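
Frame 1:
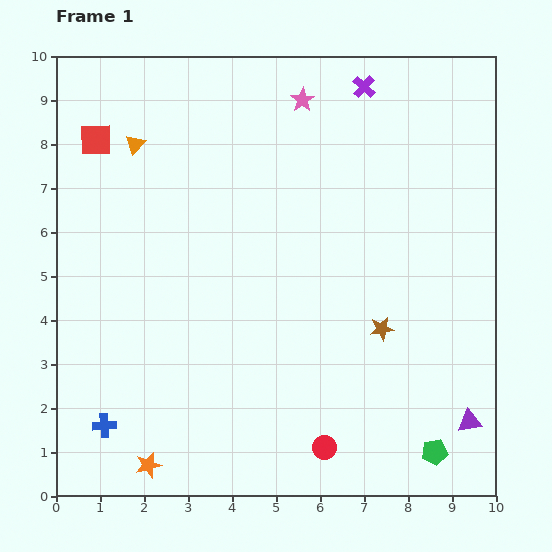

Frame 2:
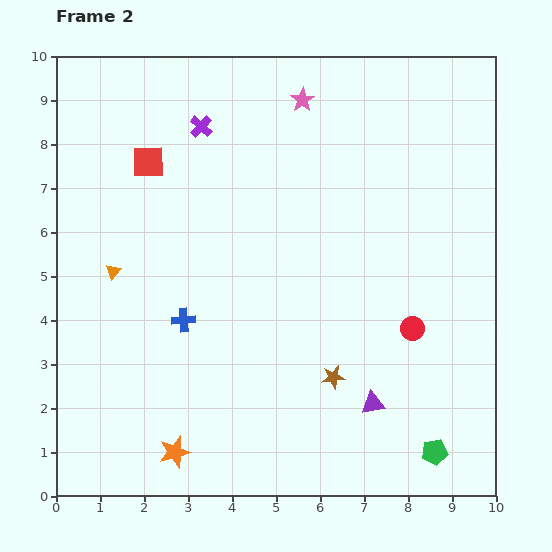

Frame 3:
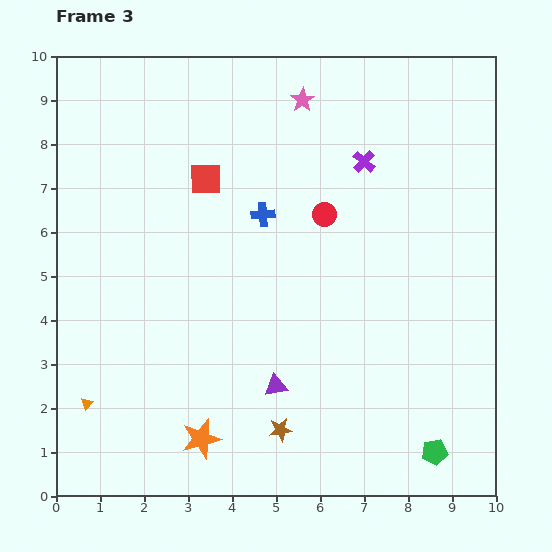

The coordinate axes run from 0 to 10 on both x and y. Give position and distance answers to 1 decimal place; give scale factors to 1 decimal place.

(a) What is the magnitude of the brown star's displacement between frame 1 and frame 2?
1.6

The brown star moved from (7.4, 3.8) to (6.3, 2.7), a distance of √(1.1² + 1.1²) ≈ 1.6.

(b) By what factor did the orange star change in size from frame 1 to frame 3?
1.5×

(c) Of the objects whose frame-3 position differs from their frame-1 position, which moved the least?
the orange star

(moved 1.3)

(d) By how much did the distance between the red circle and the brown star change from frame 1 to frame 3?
+2.0

Distance in frame 1: 3.0. Distance in frame 3: 5.0.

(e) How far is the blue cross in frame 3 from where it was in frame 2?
3.0

The blue cross moved from (2.9, 4.0) to (4.7, 6.4), a distance of √(1.8² + 2.4²) ≈ 3.0.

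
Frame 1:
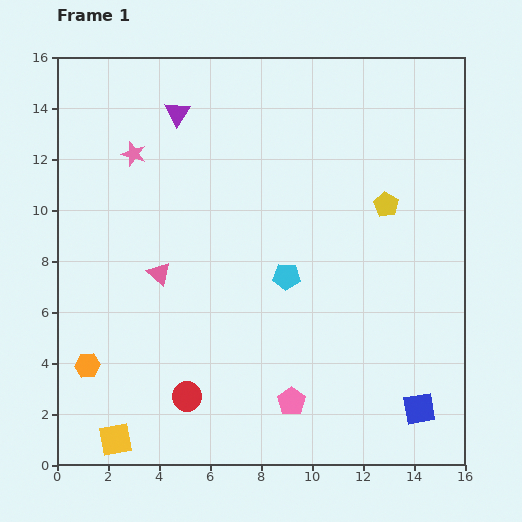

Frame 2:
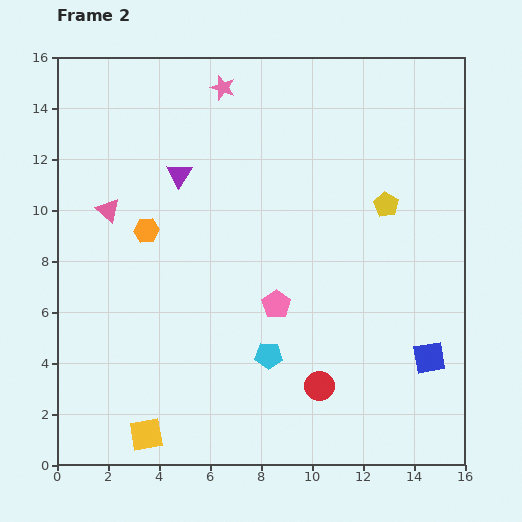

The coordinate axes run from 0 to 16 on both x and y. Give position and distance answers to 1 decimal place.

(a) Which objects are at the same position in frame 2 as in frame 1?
the yellow pentagon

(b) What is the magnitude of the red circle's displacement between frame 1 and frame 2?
5.2

The red circle moved from (5.1, 2.7) to (10.3, 3.1), a distance of √(5.2² + 0.4²) ≈ 5.2.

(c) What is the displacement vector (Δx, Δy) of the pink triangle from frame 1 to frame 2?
(-2.0, 2.5)

The pink triangle was at (4.0, 7.5) in frame 1 and (2.0, 10.0) in frame 2.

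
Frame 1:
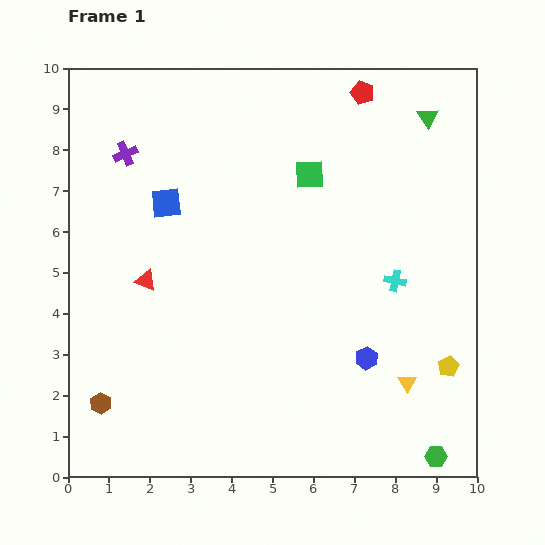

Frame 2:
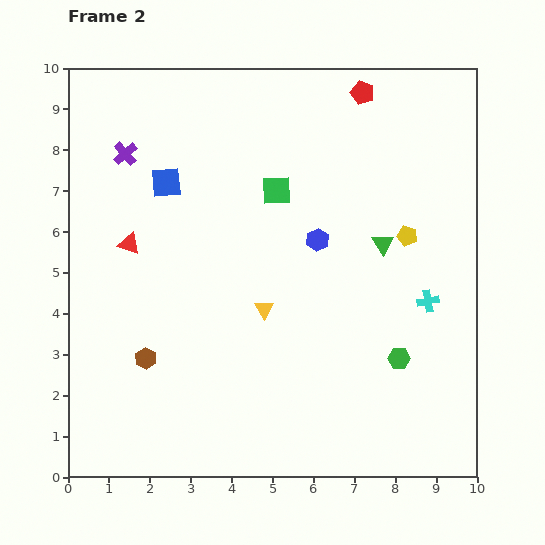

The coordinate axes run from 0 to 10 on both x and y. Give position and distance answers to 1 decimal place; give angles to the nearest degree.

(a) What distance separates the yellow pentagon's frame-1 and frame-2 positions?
3.4

The yellow pentagon moved from (9.3, 2.7) to (8.3, 5.9), a distance of √(1.0² + 3.2²) ≈ 3.4.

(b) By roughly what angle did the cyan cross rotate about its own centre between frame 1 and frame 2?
21° counter-clockwise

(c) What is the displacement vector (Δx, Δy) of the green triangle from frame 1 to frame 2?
(-1.1, -3.1)

The green triangle was at (8.8, 8.8) in frame 1 and (7.7, 5.7) in frame 2.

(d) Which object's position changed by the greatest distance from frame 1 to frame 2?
the yellow triangle

(moved 3.9; next 3.4)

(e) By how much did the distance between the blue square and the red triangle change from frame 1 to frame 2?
-0.3

Distance in frame 1: 2.0. Distance in frame 2: 1.7.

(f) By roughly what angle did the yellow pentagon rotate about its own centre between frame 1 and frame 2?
29° counter-clockwise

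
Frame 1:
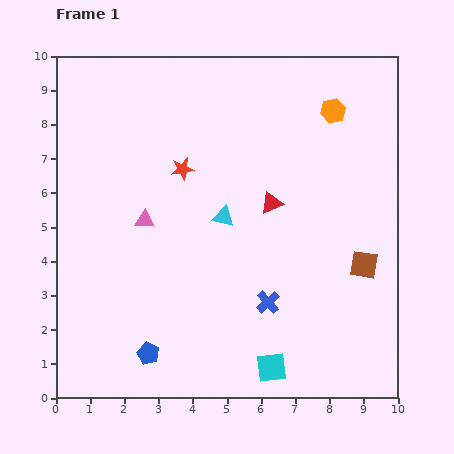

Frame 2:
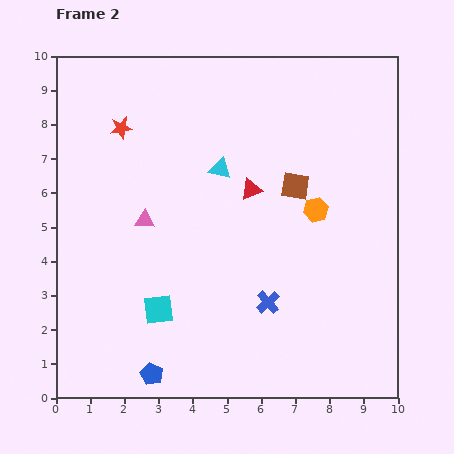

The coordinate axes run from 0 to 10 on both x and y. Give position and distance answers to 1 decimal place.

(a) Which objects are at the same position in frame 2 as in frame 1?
the blue cross, the pink triangle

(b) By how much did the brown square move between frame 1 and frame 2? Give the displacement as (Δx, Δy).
(-2.0, 2.3)

The brown square was at (9.0, 3.9) in frame 1 and (7.0, 6.2) in frame 2.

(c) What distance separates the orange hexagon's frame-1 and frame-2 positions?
2.9

The orange hexagon moved from (8.1, 8.4) to (7.6, 5.5), a distance of √(0.5² + 2.9²) ≈ 2.9.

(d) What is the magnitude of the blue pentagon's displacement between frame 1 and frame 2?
0.6

The blue pentagon moved from (2.7, 1.3) to (2.8, 0.7), a distance of √(0.1² + 0.6²) ≈ 0.6.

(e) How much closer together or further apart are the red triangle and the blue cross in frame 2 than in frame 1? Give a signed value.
+0.4

Distance in frame 1: 2.9. Distance in frame 2: 3.3.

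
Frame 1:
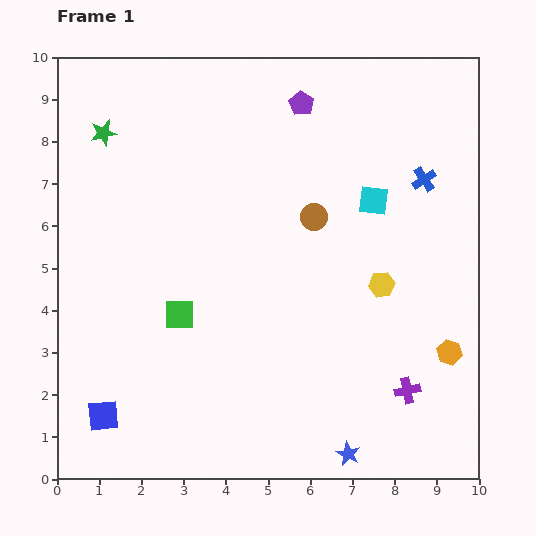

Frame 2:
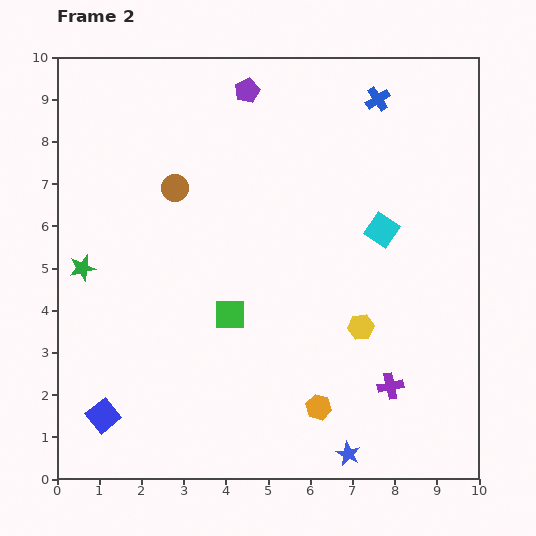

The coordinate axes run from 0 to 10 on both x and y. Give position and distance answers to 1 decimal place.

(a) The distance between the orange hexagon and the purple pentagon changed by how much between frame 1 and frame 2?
+0.8

Distance in frame 1: 6.9. Distance in frame 2: 7.7.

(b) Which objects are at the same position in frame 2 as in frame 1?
the blue square, the blue star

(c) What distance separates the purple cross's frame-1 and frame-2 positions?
0.4

The purple cross moved from (8.3, 2.1) to (7.9, 2.2), a distance of √(0.4² + 0.1²) ≈ 0.4.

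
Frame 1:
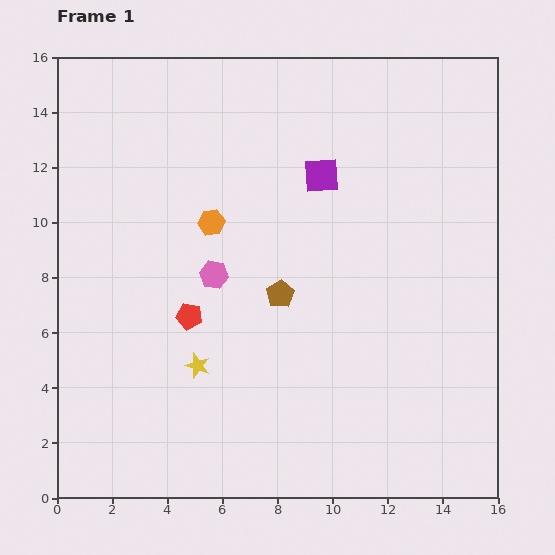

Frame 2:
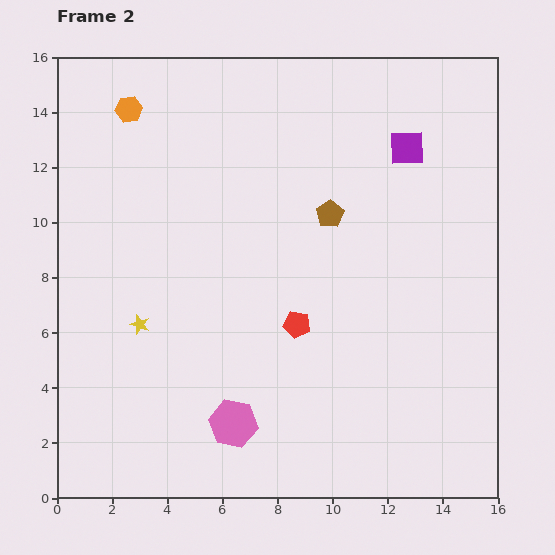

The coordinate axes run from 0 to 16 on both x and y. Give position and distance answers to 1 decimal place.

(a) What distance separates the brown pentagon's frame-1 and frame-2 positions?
3.4

The brown pentagon moved from (8.1, 7.4) to (9.9, 10.3), a distance of √(1.8² + 2.9²) ≈ 3.4.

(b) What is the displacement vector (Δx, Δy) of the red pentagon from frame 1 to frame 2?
(3.9, -0.3)

The red pentagon was at (4.8, 6.6) in frame 1 and (8.7, 6.3) in frame 2.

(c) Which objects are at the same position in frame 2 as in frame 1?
none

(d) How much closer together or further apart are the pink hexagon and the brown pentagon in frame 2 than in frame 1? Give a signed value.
+5.9

Distance in frame 1: 2.5. Distance in frame 2: 8.4.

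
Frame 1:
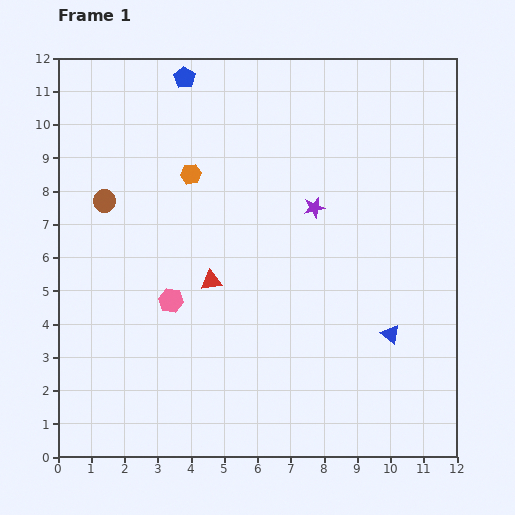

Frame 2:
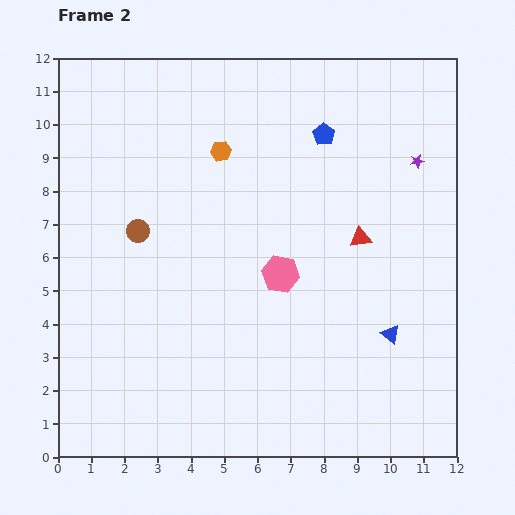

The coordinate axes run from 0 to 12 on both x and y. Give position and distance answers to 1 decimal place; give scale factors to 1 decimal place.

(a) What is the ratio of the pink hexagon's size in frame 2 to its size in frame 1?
1.5×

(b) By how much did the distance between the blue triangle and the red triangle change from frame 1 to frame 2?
-2.6

Distance in frame 1: 5.6. Distance in frame 2: 3.0.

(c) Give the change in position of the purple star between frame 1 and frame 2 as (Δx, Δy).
(3.1, 1.4)

The purple star was at (7.7, 7.5) in frame 1 and (10.8, 8.9) in frame 2.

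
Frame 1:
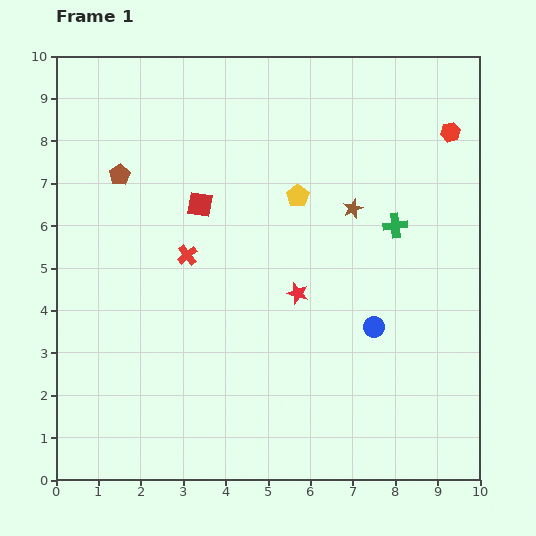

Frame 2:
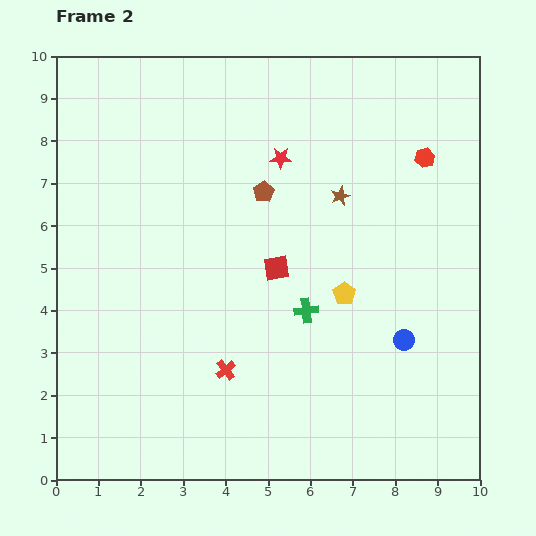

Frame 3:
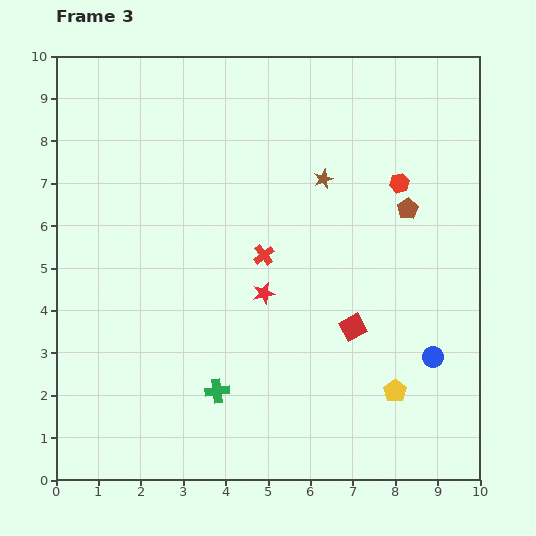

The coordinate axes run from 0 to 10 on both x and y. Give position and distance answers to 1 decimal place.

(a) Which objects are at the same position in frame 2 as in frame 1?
none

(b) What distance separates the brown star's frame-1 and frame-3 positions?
1.0

The brown star moved from (7.0, 6.4) to (6.3, 7.1), a distance of √(0.7² + 0.7²) ≈ 1.0.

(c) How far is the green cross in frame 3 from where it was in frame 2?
2.8

The green cross moved from (5.9, 4.0) to (3.8, 2.1), a distance of √(2.1² + 1.9²) ≈ 2.8.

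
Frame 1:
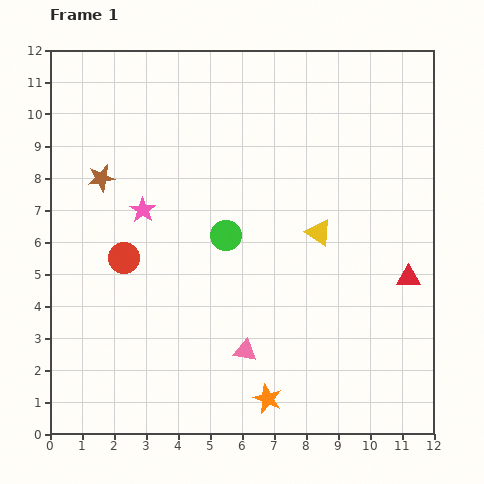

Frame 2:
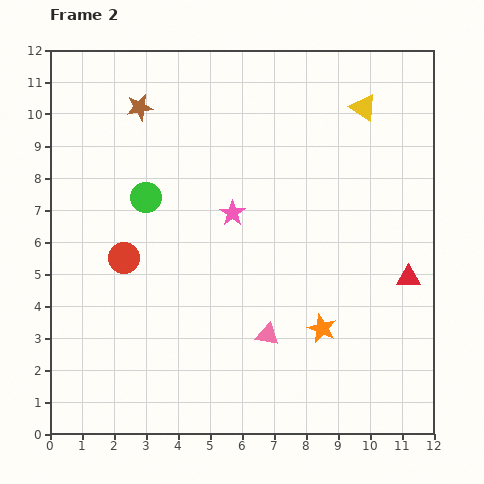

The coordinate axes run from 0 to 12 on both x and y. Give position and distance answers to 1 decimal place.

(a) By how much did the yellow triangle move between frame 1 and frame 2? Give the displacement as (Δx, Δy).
(1.4, 3.9)

The yellow triangle was at (8.4, 6.3) in frame 1 and (9.8, 10.2) in frame 2.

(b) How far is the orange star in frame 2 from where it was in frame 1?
2.8

The orange star moved from (6.8, 1.1) to (8.5, 3.3), a distance of √(1.7² + 2.2²) ≈ 2.8.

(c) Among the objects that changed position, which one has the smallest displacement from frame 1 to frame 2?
the pink triangle

(moved 0.9)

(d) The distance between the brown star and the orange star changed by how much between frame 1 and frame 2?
+0.3

Distance in frame 1: 8.6. Distance in frame 2: 8.9.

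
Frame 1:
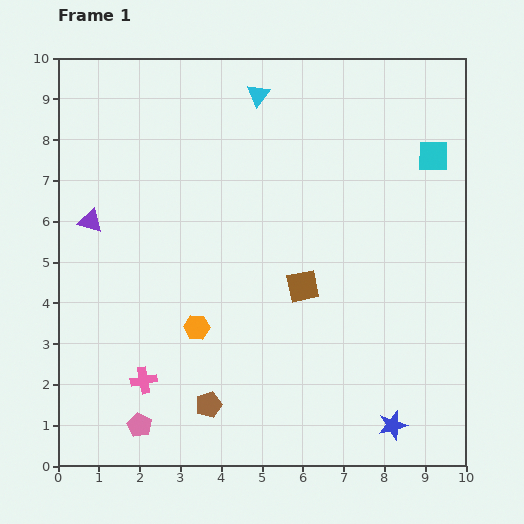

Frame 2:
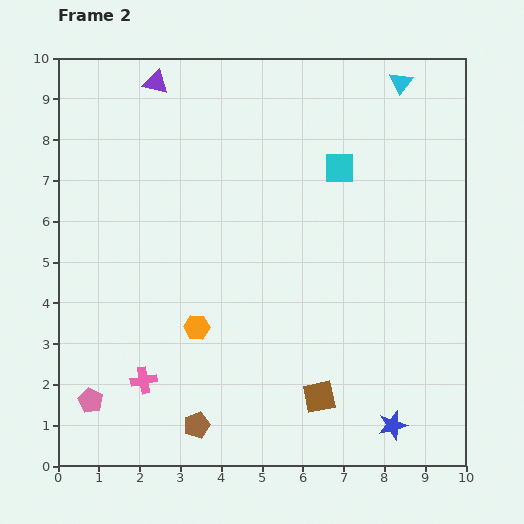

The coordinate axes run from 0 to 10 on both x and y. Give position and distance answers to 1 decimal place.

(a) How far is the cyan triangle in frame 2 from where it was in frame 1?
3.5

The cyan triangle moved from (4.9, 9.1) to (8.4, 9.4), a distance of √(3.5² + 0.3²) ≈ 3.5.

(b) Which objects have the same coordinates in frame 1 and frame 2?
the blue star, the orange hexagon, the pink cross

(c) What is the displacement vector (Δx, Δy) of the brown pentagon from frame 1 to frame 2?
(-0.3, -0.5)

The brown pentagon was at (3.7, 1.5) in frame 1 and (3.4, 1.0) in frame 2.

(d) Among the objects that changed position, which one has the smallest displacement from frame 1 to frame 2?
the brown pentagon

(moved 0.6)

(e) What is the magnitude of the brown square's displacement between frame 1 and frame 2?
2.7

The brown square moved from (6.0, 4.4) to (6.4, 1.7), a distance of √(0.4² + 2.7²) ≈ 2.7.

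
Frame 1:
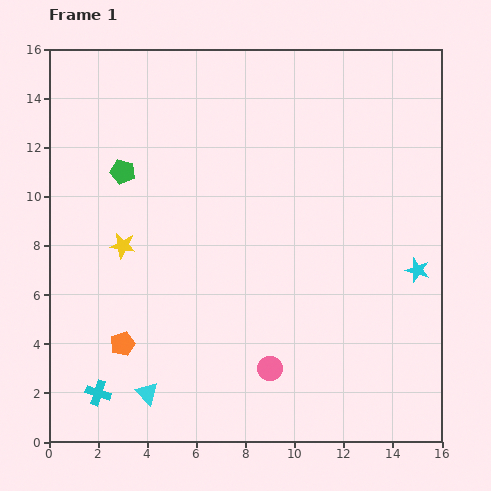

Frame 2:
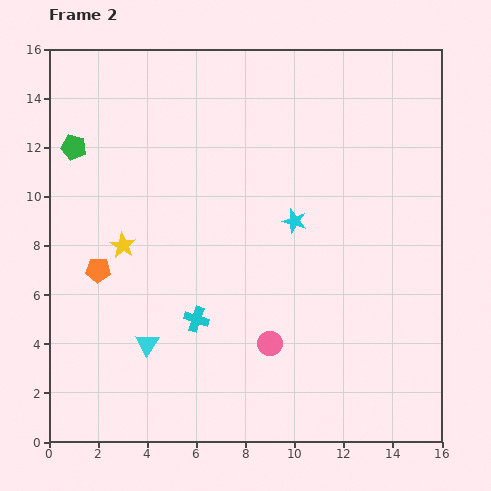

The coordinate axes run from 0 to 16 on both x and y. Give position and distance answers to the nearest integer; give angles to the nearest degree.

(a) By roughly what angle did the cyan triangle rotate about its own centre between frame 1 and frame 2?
16° clockwise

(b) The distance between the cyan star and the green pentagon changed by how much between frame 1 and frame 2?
-4

Distance in frame 1: 13. Distance in frame 2: 9.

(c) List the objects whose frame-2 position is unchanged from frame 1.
the yellow star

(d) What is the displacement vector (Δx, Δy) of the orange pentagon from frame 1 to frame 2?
(-1, 3)

The orange pentagon was at (3, 4) in frame 1 and (2, 7) in frame 2.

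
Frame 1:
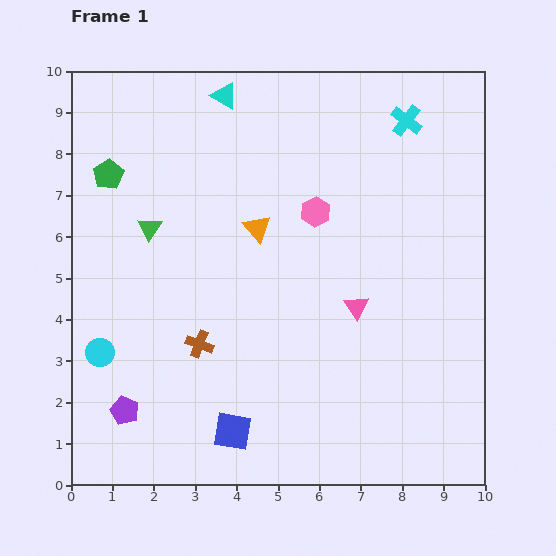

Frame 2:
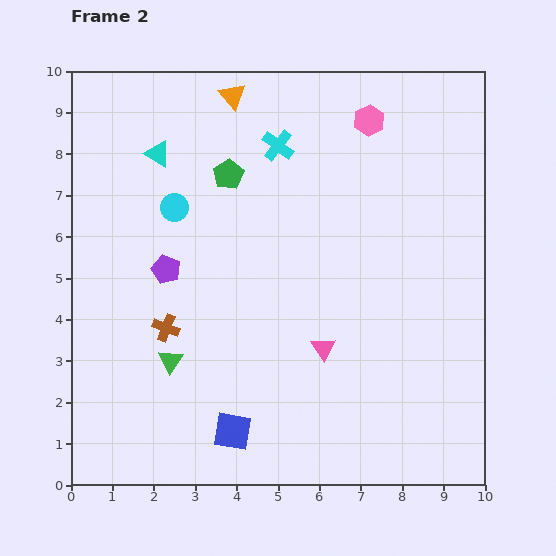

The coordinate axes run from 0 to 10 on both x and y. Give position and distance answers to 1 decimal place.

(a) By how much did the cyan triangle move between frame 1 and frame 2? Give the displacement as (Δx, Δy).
(-1.6, -1.4)

The cyan triangle was at (3.7, 9.4) in frame 1 and (2.1, 8.0) in frame 2.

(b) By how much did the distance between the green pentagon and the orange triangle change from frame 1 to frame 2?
-1.9

Distance in frame 1: 3.8. Distance in frame 2: 1.9.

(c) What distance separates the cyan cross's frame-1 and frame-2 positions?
3.2

The cyan cross moved from (8.1, 8.8) to (5.0, 8.2), a distance of √(3.1² + 0.6²) ≈ 3.2.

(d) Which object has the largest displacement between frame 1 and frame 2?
the cyan circle

(moved 3.9; next 3.5)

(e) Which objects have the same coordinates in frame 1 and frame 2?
the blue square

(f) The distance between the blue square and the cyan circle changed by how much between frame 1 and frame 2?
+1.9

Distance in frame 1: 3.7. Distance in frame 2: 5.6.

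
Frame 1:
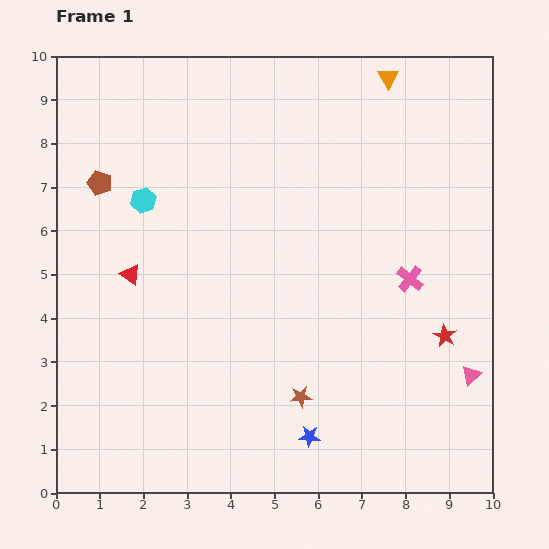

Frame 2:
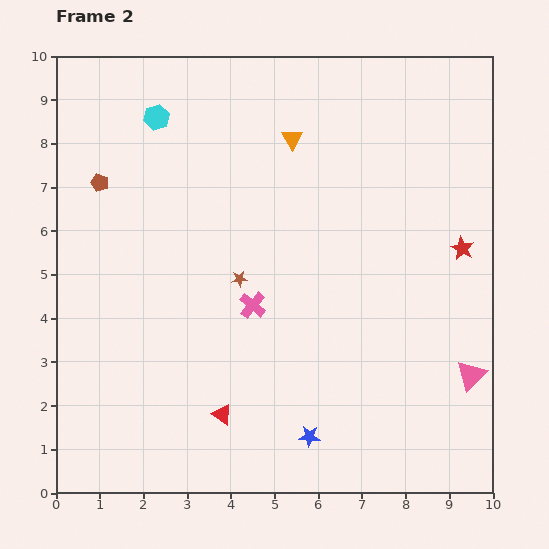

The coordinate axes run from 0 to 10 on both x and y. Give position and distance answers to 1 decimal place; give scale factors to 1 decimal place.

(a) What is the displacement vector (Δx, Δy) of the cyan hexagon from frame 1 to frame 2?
(0.3, 1.9)

The cyan hexagon was at (2.0, 6.7) in frame 1 and (2.3, 8.6) in frame 2.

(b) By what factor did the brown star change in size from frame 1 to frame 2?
0.7×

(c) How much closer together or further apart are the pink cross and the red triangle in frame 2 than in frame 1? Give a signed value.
-3.8

Distance in frame 1: 6.4. Distance in frame 2: 2.6.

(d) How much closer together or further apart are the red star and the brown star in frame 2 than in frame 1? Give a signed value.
+1.5

Distance in frame 1: 3.6. Distance in frame 2: 5.1.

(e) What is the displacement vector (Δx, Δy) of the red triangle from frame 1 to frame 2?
(2.1, -3.2)

The red triangle was at (1.7, 5.0) in frame 1 and (3.8, 1.8) in frame 2.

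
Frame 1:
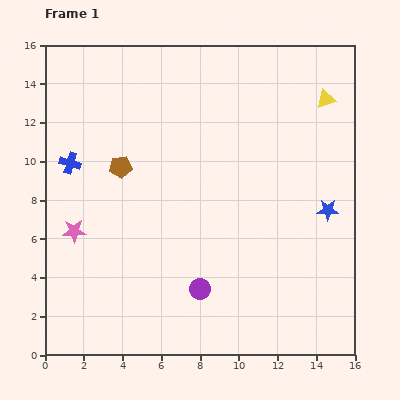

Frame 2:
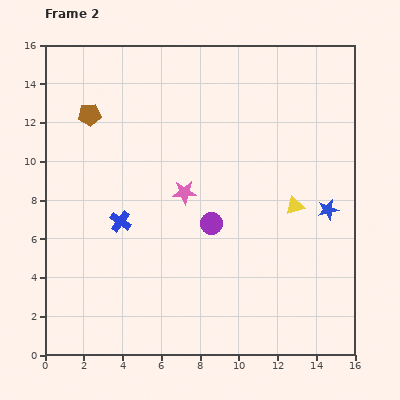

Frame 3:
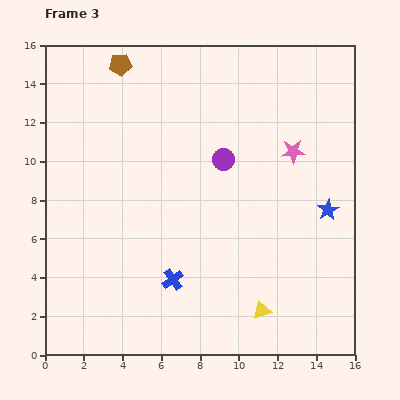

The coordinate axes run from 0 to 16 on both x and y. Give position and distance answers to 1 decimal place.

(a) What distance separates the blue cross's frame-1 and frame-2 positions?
4.0

The blue cross moved from (1.3, 9.9) to (3.9, 6.9), a distance of √(2.6² + 3.0²) ≈ 4.0.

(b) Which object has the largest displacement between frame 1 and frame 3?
the pink star

(moved 12.0; next 11.4)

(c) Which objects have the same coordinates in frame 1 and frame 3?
the blue star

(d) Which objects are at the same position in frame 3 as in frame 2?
the blue star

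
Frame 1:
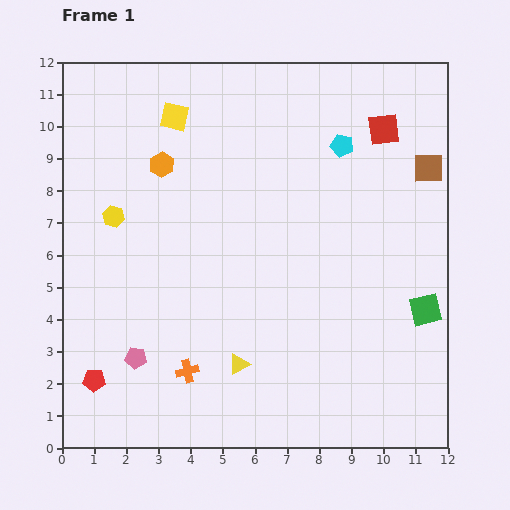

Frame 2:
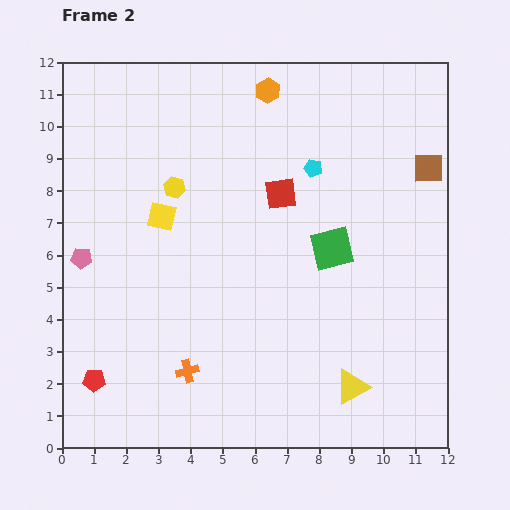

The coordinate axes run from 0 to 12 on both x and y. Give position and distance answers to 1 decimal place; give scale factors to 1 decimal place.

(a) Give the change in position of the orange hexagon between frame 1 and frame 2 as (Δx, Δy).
(3.3, 2.3)

The orange hexagon was at (3.1, 8.8) in frame 1 and (6.4, 11.1) in frame 2.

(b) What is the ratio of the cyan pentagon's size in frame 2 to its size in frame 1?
0.8×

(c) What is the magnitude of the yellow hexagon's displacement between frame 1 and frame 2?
2.1

The yellow hexagon moved from (1.6, 7.2) to (3.5, 8.1), a distance of √(1.9² + 0.9²) ≈ 2.1.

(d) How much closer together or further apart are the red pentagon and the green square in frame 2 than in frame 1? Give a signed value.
-2.0

Distance in frame 1: 10.5. Distance in frame 2: 8.5.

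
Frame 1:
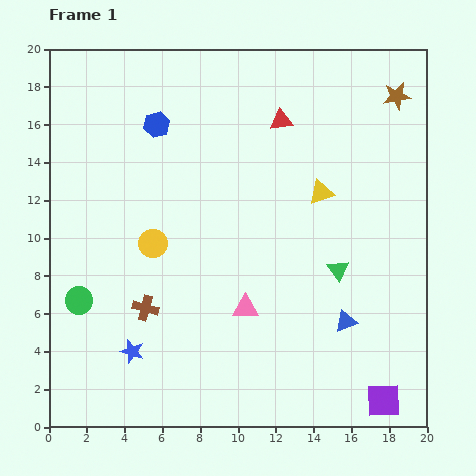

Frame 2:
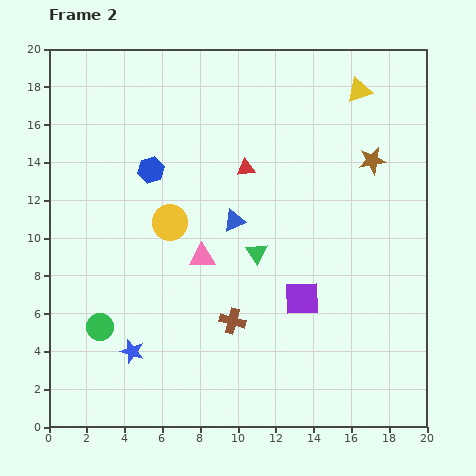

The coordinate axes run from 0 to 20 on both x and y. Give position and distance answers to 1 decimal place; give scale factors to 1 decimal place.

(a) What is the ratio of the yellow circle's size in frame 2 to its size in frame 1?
1.3×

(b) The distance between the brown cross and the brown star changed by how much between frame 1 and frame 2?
-6.1

Distance in frame 1: 17.4. Distance in frame 2: 11.3.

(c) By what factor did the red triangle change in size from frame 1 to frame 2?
0.8×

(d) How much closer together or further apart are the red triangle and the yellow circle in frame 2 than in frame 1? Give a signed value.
-4.5

Distance in frame 1: 9.4. Distance in frame 2: 4.9.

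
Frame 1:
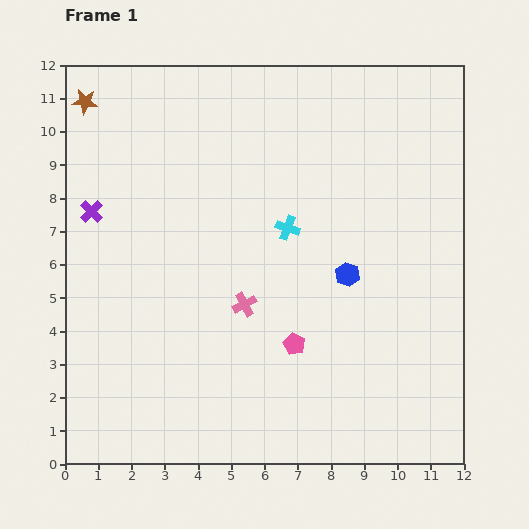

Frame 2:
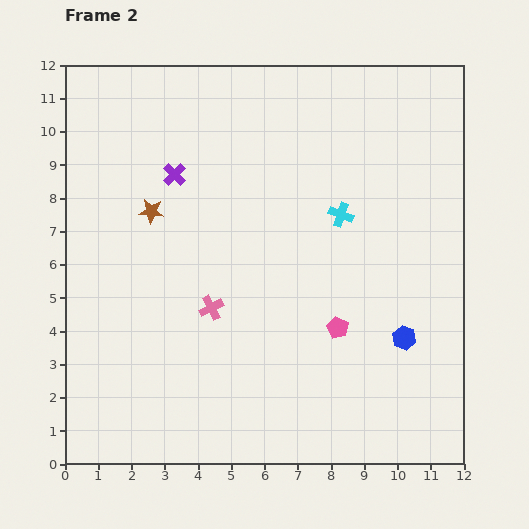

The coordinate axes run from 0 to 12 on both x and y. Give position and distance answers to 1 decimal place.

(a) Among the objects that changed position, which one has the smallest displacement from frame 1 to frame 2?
the pink cross

(moved 1.0)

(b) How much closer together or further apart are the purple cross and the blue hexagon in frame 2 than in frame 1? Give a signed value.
+0.6

Distance in frame 1: 7.9. Distance in frame 2: 8.5.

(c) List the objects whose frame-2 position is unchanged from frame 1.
none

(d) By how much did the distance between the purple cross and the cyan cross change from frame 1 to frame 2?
-0.8

Distance in frame 1: 5.9. Distance in frame 2: 5.1.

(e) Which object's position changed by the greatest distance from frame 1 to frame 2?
the brown star

(moved 3.9; next 2.7)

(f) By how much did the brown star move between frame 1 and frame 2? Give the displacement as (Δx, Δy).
(2.0, -3.3)

The brown star was at (0.6, 10.9) in frame 1 and (2.6, 7.6) in frame 2.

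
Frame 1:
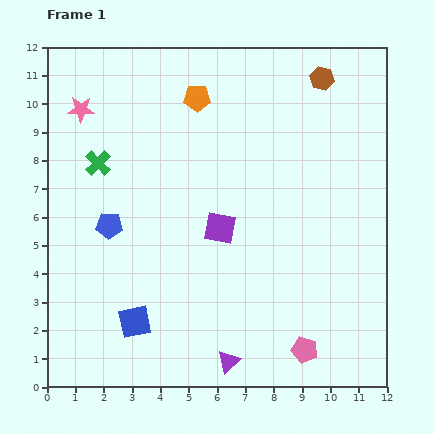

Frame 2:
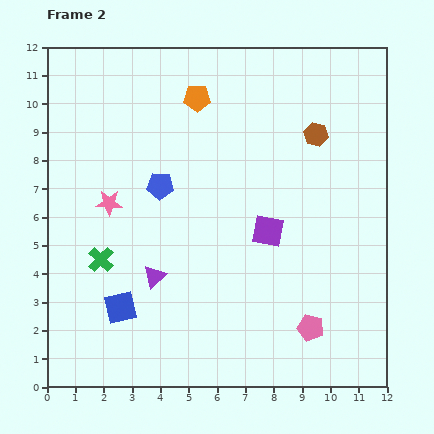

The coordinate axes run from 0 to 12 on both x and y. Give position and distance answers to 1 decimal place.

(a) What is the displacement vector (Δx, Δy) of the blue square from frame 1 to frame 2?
(-0.5, 0.5)

The blue square was at (3.1, 2.3) in frame 1 and (2.6, 2.8) in frame 2.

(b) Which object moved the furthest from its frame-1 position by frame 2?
the purple triangle

(moved 4.0; next 3.4)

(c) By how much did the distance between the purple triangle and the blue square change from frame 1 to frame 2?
-2.0

Distance in frame 1: 3.6. Distance in frame 2: 1.6.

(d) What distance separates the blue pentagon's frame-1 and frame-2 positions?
2.3

The blue pentagon moved from (2.2, 5.7) to (4.0, 7.1), a distance of √(1.8² + 1.4²) ≈ 2.3.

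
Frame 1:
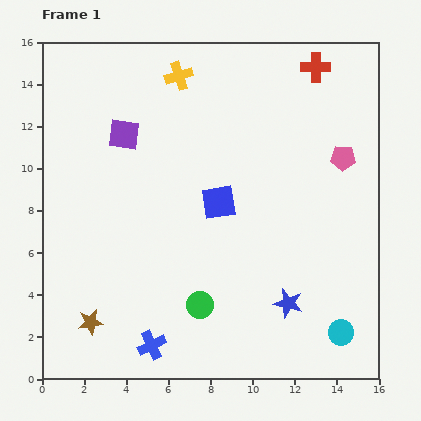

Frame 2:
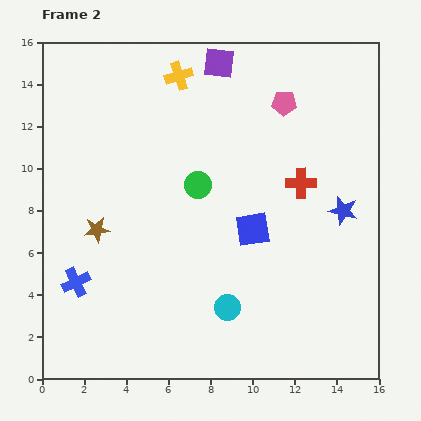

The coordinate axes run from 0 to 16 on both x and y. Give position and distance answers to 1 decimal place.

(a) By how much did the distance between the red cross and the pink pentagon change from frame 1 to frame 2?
-0.6

Distance in frame 1: 4.5. Distance in frame 2: 3.9.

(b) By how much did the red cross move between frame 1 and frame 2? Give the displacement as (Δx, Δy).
(-0.7, -5.5)

The red cross was at (13.0, 14.8) in frame 1 and (12.3, 9.3) in frame 2.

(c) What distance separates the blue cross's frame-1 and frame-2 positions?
4.7

The blue cross moved from (5.2, 1.6) to (1.6, 4.6), a distance of √(3.6² + 3.0²) ≈ 4.7.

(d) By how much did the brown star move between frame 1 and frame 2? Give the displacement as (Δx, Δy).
(0.3, 4.4)

The brown star was at (2.3, 2.7) in frame 1 and (2.6, 7.1) in frame 2.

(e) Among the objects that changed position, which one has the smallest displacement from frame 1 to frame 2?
the blue square

(moved 2.1)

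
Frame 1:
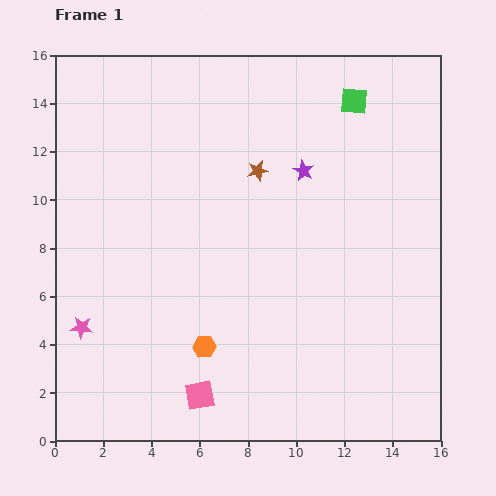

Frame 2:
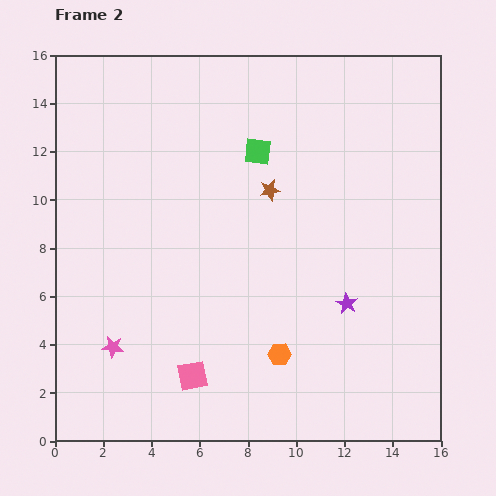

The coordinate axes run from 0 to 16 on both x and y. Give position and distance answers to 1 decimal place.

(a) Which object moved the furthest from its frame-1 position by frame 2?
the purple star

(moved 5.8; next 4.5)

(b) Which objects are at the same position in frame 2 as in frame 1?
none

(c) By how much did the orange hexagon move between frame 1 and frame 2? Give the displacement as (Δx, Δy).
(3.1, -0.3)

The orange hexagon was at (6.2, 3.9) in frame 1 and (9.3, 3.6) in frame 2.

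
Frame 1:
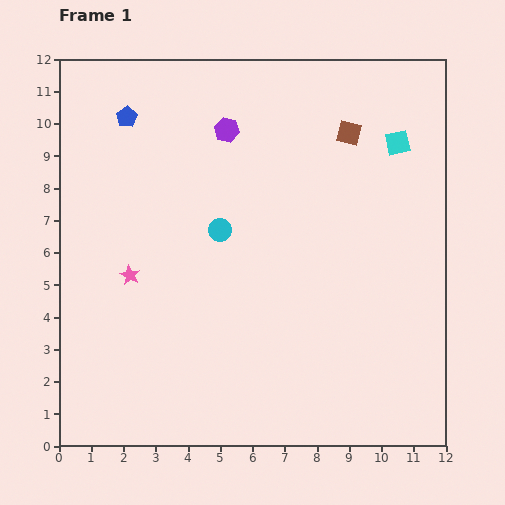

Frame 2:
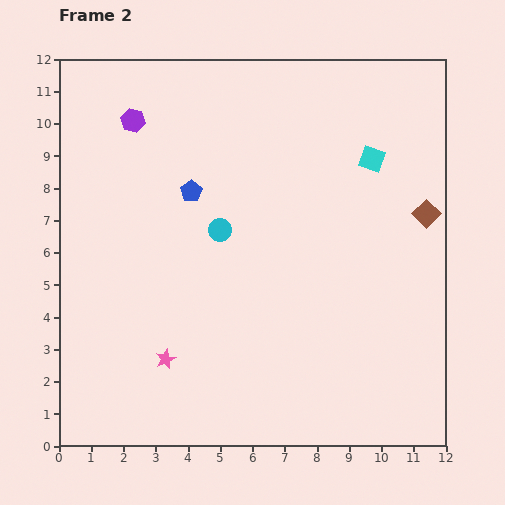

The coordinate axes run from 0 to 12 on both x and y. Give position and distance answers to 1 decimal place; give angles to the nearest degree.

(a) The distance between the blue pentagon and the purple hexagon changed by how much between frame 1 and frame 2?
-0.3

Distance in frame 1: 3.1. Distance in frame 2: 2.8.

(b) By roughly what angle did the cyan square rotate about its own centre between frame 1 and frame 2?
32° clockwise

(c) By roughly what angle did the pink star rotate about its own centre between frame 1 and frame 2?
21° clockwise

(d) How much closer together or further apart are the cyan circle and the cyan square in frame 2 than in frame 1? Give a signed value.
-0.9

Distance in frame 1: 6.1. Distance in frame 2: 5.2.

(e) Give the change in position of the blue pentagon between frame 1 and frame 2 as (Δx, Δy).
(2.0, -2.3)

The blue pentagon was at (2.1, 10.2) in frame 1 and (4.1, 7.9) in frame 2.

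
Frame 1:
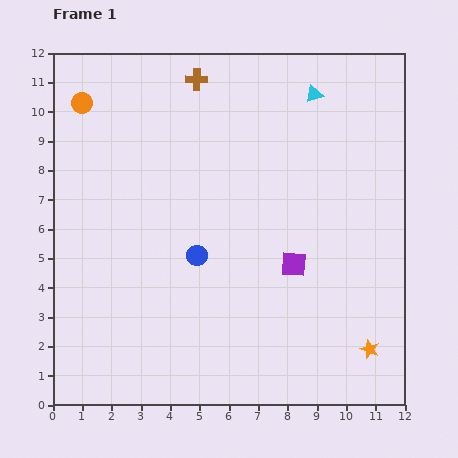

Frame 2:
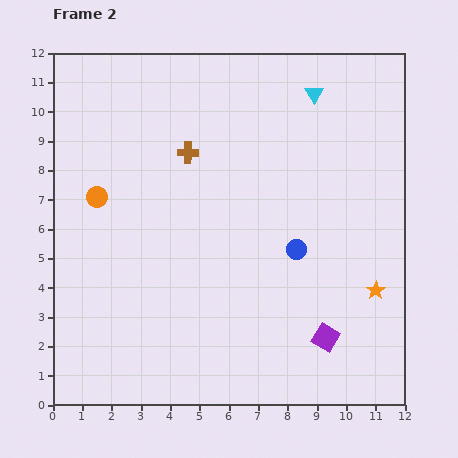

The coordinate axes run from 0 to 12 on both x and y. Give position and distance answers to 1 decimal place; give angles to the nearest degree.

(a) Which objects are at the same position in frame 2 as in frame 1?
the cyan triangle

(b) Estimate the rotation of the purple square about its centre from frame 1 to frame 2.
27° clockwise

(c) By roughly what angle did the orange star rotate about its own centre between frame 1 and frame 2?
19° clockwise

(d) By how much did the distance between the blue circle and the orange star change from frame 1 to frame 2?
-3.7

Distance in frame 1: 6.7. Distance in frame 2: 3.0.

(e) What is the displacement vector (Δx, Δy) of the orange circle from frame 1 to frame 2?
(0.5, -3.2)

The orange circle was at (1.0, 10.3) in frame 1 and (1.5, 7.1) in frame 2.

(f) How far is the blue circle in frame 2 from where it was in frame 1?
3.4

The blue circle moved from (4.9, 5.1) to (8.3, 5.3), a distance of √(3.4² + 0.2²) ≈ 3.4.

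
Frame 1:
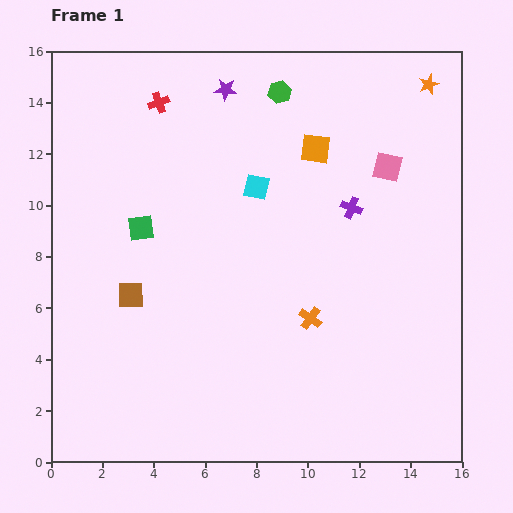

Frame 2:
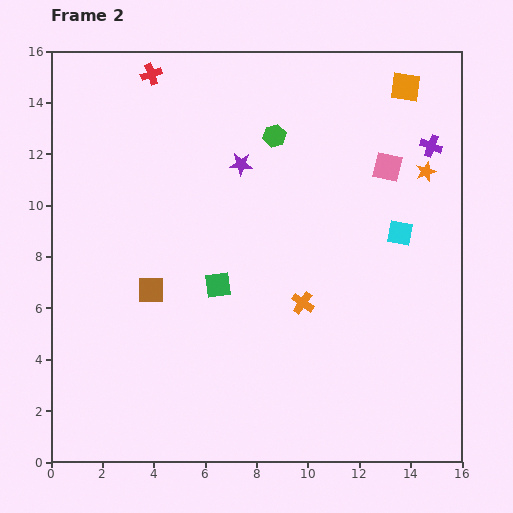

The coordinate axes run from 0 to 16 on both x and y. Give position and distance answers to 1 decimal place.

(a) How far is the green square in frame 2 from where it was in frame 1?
3.7

The green square moved from (3.5, 9.1) to (6.5, 6.9), a distance of √(3.0² + 2.2²) ≈ 3.7.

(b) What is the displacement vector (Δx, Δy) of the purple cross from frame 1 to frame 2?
(3.1, 2.4)

The purple cross was at (11.7, 9.9) in frame 1 and (14.8, 12.3) in frame 2.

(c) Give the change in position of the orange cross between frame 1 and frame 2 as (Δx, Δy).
(-0.3, 0.6)

The orange cross was at (10.1, 5.6) in frame 1 and (9.8, 6.2) in frame 2.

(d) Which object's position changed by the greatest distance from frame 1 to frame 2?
the cyan square

(moved 5.9; next 4.2)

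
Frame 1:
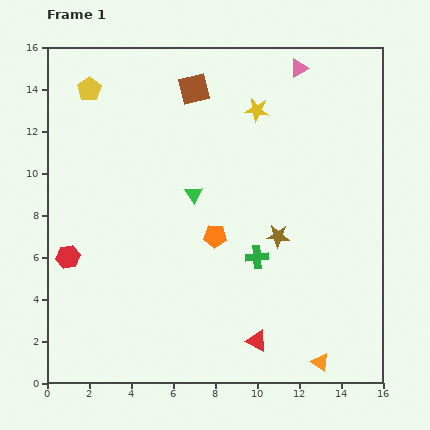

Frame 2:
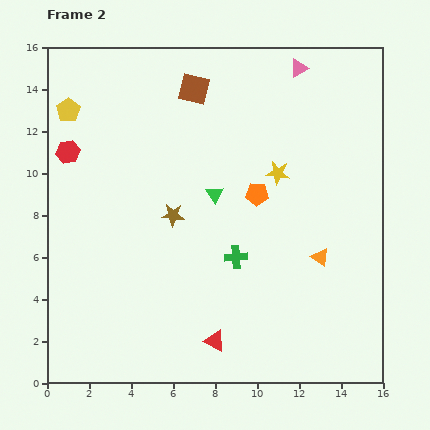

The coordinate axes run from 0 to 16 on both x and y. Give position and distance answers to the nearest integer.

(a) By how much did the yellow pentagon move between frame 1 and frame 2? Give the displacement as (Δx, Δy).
(-1, -1)

The yellow pentagon was at (2, 14) in frame 1 and (1, 13) in frame 2.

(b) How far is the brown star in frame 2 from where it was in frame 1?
5

The brown star moved from (11, 7) to (6, 8), a distance of √(5² + 1²) ≈ 5.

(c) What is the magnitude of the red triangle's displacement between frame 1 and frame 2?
2

The red triangle moved from (10, 2) to (8, 2), a distance of √(2² + 0²) ≈ 2.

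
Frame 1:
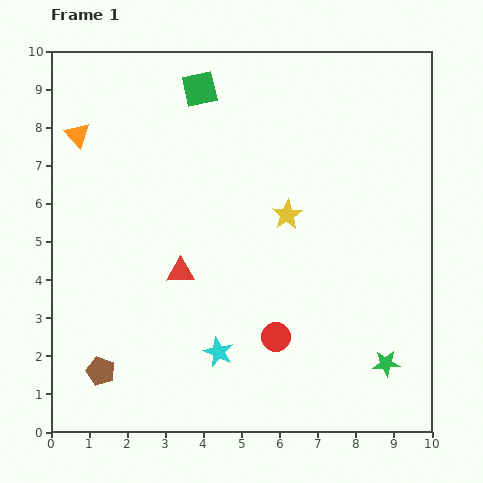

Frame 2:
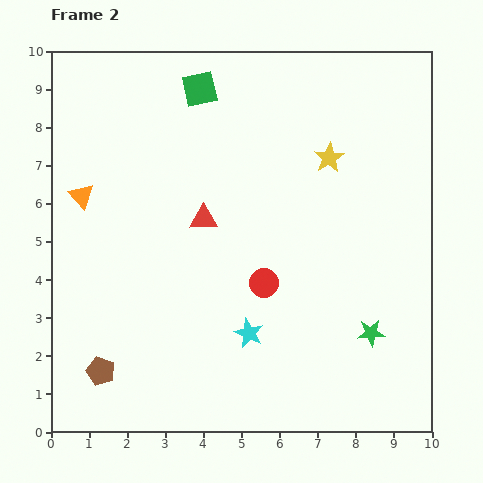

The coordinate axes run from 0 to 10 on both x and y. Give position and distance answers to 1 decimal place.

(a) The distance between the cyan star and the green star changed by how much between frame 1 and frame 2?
-1.2

Distance in frame 1: 4.4. Distance in frame 2: 3.2.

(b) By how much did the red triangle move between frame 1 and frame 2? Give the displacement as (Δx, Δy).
(0.6, 1.4)

The red triangle was at (3.4, 4.2) in frame 1 and (4.0, 5.6) in frame 2.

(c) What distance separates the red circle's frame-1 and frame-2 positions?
1.4

The red circle moved from (5.9, 2.5) to (5.6, 3.9), a distance of √(0.3² + 1.4²) ≈ 1.4.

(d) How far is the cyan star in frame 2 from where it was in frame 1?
0.9

The cyan star moved from (4.4, 2.1) to (5.2, 2.6), a distance of √(0.8² + 0.5²) ≈ 0.9.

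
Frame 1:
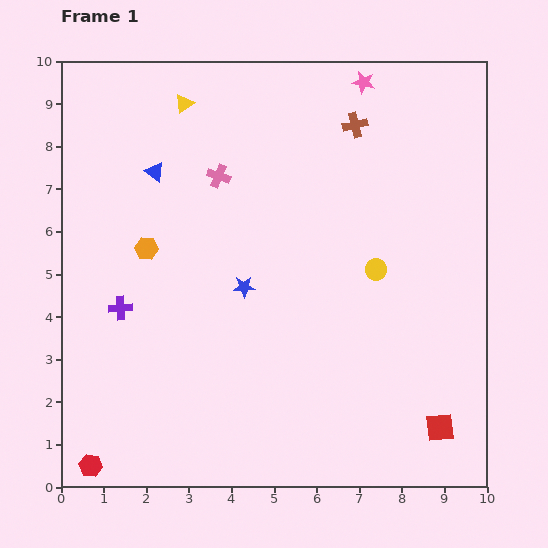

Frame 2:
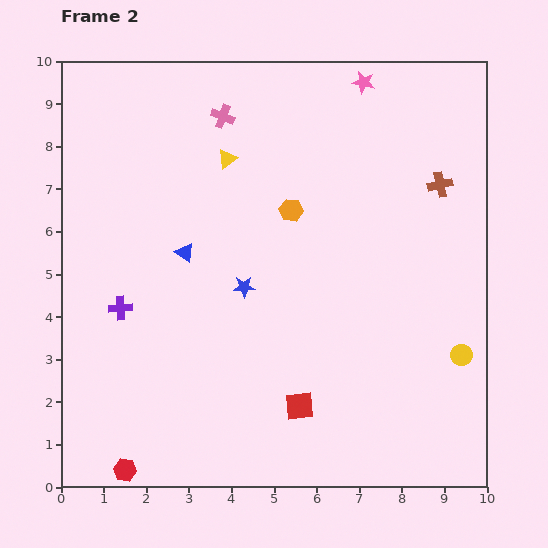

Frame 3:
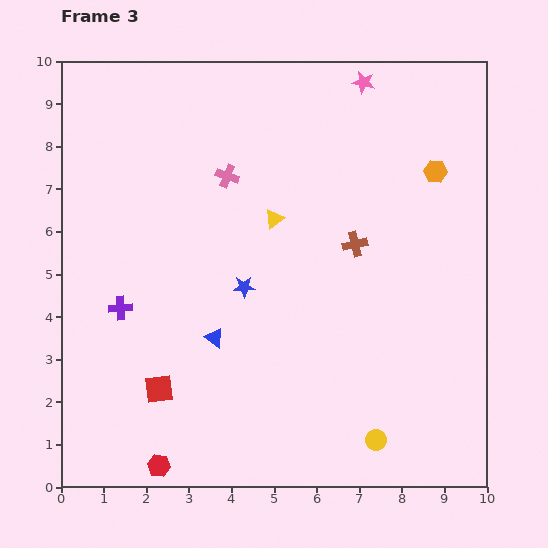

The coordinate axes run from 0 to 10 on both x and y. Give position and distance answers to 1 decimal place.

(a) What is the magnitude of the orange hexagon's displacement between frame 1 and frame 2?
3.5

The orange hexagon moved from (2.0, 5.6) to (5.4, 6.5), a distance of √(3.4² + 0.9²) ≈ 3.5.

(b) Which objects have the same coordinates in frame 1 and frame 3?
the blue star, the purple cross, the pink star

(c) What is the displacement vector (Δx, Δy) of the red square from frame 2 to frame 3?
(-3.3, 0.4)

The red square was at (5.6, 1.9) in frame 2 and (2.3, 2.3) in frame 3.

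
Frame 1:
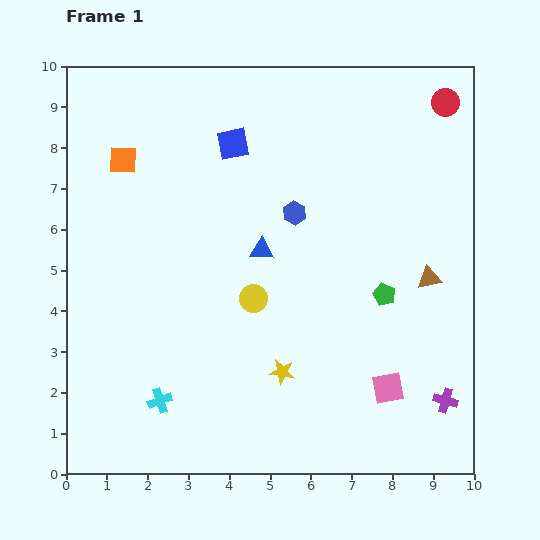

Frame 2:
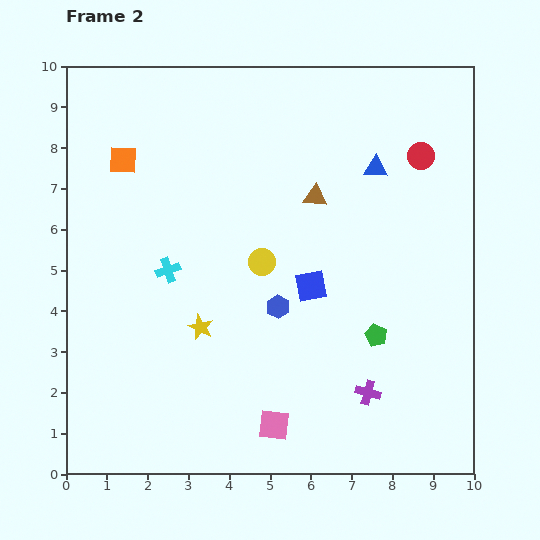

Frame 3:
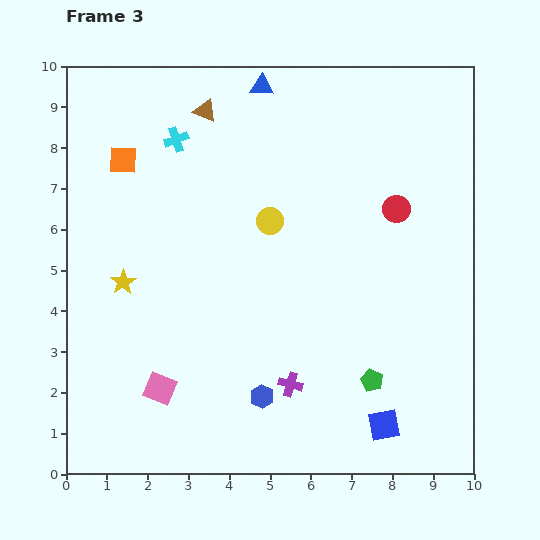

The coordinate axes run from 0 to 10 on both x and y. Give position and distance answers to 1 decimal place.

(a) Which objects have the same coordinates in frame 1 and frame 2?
the orange square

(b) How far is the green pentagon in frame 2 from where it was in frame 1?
1.0

The green pentagon moved from (7.8, 4.4) to (7.6, 3.4), a distance of √(0.2² + 1.0²) ≈ 1.0.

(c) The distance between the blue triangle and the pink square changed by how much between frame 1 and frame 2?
+2.2

Distance in frame 1: 4.6. Distance in frame 2: 6.8.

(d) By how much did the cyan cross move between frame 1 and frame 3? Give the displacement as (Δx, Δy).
(0.4, 6.4)

The cyan cross was at (2.3, 1.8) in frame 1 and (2.7, 8.2) in frame 3.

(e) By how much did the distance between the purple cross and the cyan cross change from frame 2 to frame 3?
+0.9

Distance in frame 2: 5.7. Distance in frame 3: 6.6.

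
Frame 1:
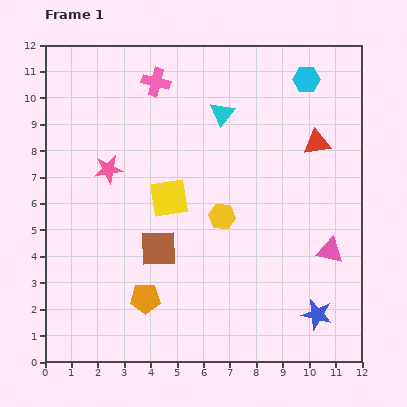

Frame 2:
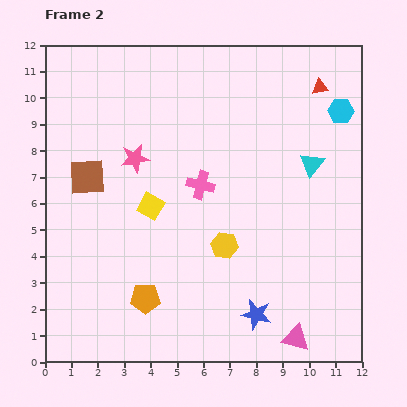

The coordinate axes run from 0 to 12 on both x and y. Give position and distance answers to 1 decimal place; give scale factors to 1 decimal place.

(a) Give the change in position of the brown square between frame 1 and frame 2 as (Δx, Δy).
(-2.7, 2.7)

The brown square was at (4.3, 4.3) in frame 1 and (1.6, 7.0) in frame 2.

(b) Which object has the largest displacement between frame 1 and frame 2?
the pink cross

(moved 4.3; next 3.9)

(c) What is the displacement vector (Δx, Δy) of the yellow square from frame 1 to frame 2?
(-0.7, -0.3)

The yellow square was at (4.7, 6.2) in frame 1 and (4.0, 5.9) in frame 2.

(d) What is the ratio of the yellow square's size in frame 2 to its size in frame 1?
0.7×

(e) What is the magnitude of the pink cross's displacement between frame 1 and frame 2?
4.3

The pink cross moved from (4.2, 10.6) to (5.9, 6.7), a distance of √(1.7² + 3.9²) ≈ 4.3.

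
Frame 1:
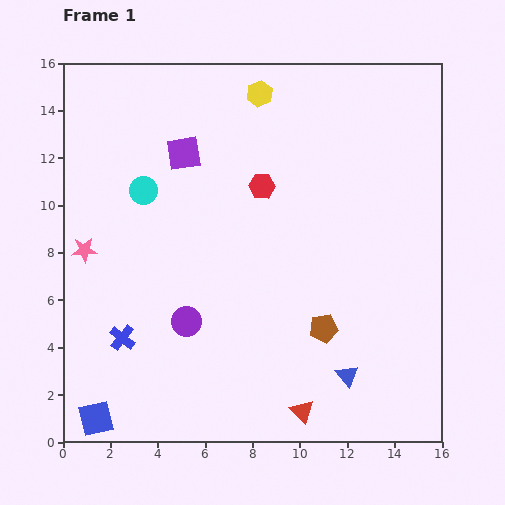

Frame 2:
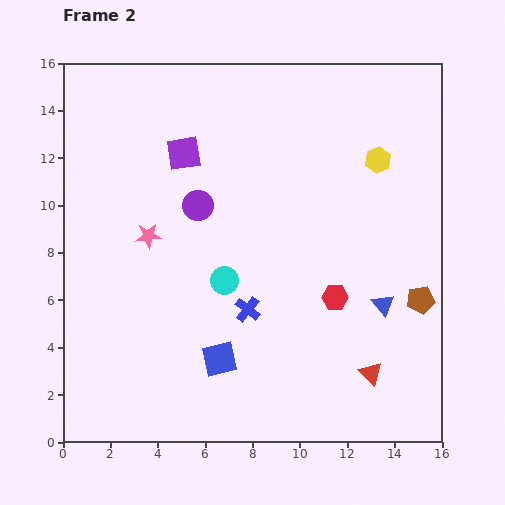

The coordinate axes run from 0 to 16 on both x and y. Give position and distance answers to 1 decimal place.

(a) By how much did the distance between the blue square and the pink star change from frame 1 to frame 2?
-1.1

Distance in frame 1: 7.1. Distance in frame 2: 6.0.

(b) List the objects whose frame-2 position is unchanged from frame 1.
the purple square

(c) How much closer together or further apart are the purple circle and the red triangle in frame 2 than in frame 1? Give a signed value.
+4.0

Distance in frame 1: 6.2. Distance in frame 2: 10.2.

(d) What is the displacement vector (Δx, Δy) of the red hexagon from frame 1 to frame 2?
(3.1, -4.7)

The red hexagon was at (8.4, 10.8) in frame 1 and (11.5, 6.1) in frame 2.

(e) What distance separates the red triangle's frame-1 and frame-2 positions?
3.3

The red triangle moved from (10.1, 1.3) to (13.0, 2.9), a distance of √(2.9² + 1.6²) ≈ 3.3.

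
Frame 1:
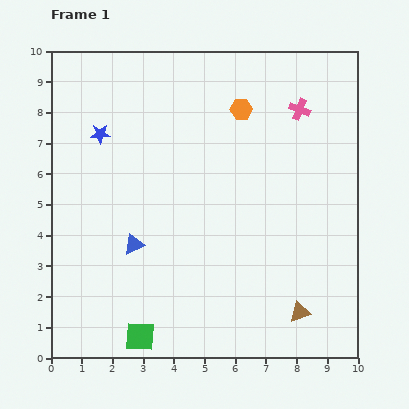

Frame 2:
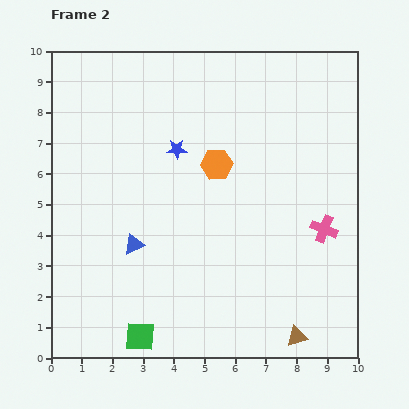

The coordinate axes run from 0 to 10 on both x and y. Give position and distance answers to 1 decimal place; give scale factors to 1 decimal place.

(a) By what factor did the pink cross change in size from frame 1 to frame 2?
1.3×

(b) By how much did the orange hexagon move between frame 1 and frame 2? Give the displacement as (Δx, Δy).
(-0.8, -1.8)

The orange hexagon was at (6.2, 8.1) in frame 1 and (5.4, 6.3) in frame 2.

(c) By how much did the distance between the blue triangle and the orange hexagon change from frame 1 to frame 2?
-1.9

Distance in frame 1: 5.6. Distance in frame 2: 3.7.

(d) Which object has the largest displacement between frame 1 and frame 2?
the pink cross

(moved 4.0; next 2.5)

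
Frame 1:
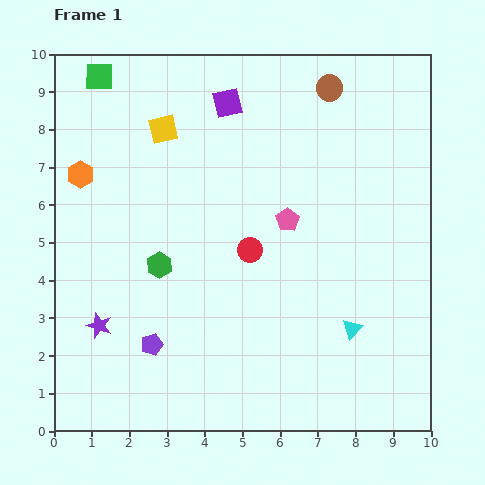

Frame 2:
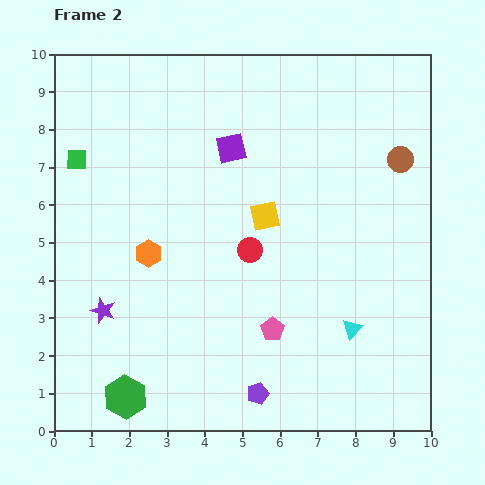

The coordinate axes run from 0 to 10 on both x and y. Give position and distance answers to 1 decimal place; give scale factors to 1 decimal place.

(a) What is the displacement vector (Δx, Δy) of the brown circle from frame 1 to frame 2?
(1.9, -1.9)

The brown circle was at (7.3, 9.1) in frame 1 and (9.2, 7.2) in frame 2.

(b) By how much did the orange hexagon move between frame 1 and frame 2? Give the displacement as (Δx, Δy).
(1.8, -2.1)

The orange hexagon was at (0.7, 6.8) in frame 1 and (2.5, 4.7) in frame 2.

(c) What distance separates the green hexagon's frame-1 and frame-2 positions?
3.6

The green hexagon moved from (2.8, 4.4) to (1.9, 0.9), a distance of √(0.9² + 3.5²) ≈ 3.6.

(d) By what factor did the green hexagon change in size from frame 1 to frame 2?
1.7×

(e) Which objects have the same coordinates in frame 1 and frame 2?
the cyan triangle, the red circle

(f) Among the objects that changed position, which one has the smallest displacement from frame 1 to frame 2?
the purple star

(moved 0.4)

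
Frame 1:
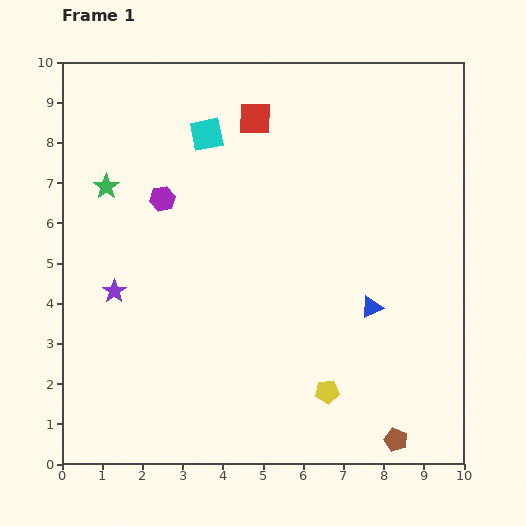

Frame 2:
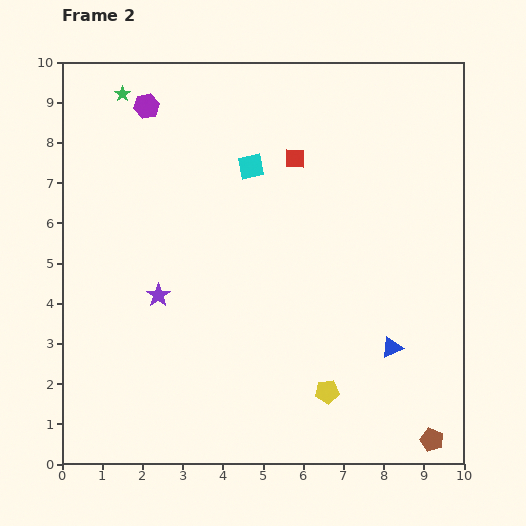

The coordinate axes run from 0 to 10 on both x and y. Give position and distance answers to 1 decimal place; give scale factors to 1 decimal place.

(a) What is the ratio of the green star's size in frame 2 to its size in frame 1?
0.6×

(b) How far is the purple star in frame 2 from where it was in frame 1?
1.1

The purple star moved from (1.3, 4.3) to (2.4, 4.2), a distance of √(1.1² + 0.1²) ≈ 1.1.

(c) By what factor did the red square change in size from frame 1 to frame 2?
0.6×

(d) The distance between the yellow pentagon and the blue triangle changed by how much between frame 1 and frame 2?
-0.5

Distance in frame 1: 2.4. Distance in frame 2: 1.9.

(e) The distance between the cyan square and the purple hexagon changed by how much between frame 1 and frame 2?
+1.1

Distance in frame 1: 1.9. Distance in frame 2: 3.0.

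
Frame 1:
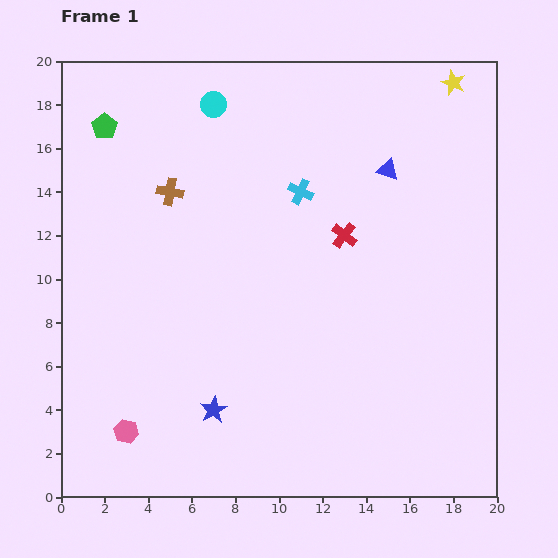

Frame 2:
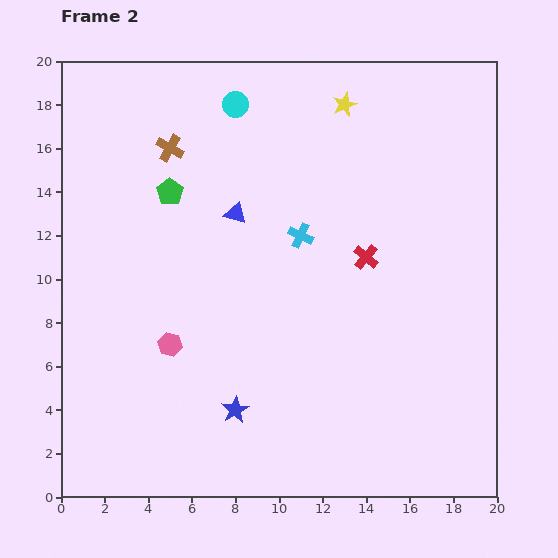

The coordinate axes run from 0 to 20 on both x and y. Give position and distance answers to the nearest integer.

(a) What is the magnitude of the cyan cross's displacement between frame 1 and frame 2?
2

The cyan cross moved from (11, 14) to (11, 12), a distance of √(0² + 2²) ≈ 2.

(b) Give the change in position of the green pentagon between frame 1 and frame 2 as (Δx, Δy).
(3, -3)

The green pentagon was at (2, 17) in frame 1 and (5, 14) in frame 2.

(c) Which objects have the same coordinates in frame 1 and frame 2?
none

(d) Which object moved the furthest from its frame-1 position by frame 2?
the blue triangle

(moved 7; next 5)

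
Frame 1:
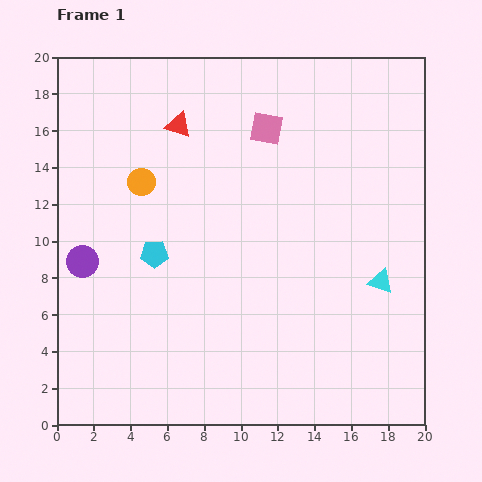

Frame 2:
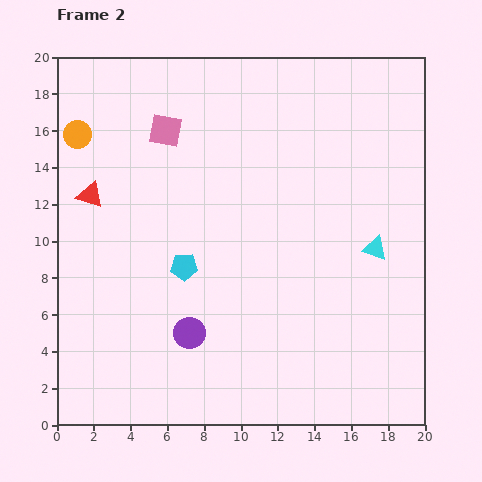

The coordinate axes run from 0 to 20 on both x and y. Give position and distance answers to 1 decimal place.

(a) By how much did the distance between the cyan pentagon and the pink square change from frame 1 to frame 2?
-1.6

Distance in frame 1: 9.1. Distance in frame 2: 7.5.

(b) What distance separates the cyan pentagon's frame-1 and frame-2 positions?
1.7

The cyan pentagon moved from (5.3, 9.3) to (6.9, 8.6), a distance of √(1.6² + 0.7²) ≈ 1.7.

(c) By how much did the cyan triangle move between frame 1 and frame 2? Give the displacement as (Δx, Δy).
(-0.3, 1.8)

The cyan triangle was at (17.6, 7.8) in frame 1 and (17.3, 9.6) in frame 2.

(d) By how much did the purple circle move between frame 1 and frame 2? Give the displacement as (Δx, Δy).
(5.8, -3.9)

The purple circle was at (1.4, 8.9) in frame 1 and (7.2, 5.0) in frame 2.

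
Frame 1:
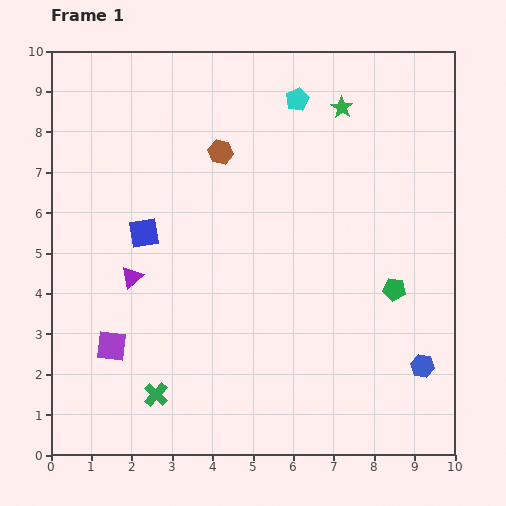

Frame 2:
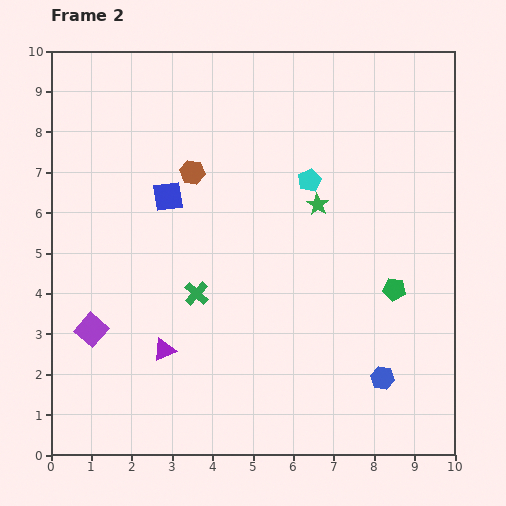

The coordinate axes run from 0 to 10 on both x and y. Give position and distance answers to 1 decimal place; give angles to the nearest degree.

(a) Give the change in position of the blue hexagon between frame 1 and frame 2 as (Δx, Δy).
(-1.0, -0.3)

The blue hexagon was at (9.2, 2.2) in frame 1 and (8.2, 1.9) in frame 2.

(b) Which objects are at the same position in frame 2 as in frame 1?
the green pentagon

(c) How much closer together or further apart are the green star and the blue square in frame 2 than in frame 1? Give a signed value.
-2.1

Distance in frame 1: 5.8. Distance in frame 2: 3.7.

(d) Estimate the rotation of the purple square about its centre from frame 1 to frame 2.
35° clockwise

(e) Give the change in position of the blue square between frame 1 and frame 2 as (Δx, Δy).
(0.6, 0.9)

The blue square was at (2.3, 5.5) in frame 1 and (2.9, 6.4) in frame 2.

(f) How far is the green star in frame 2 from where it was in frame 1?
2.5

The green star moved from (7.2, 8.6) to (6.6, 6.2), a distance of √(0.6² + 2.4²) ≈ 2.5.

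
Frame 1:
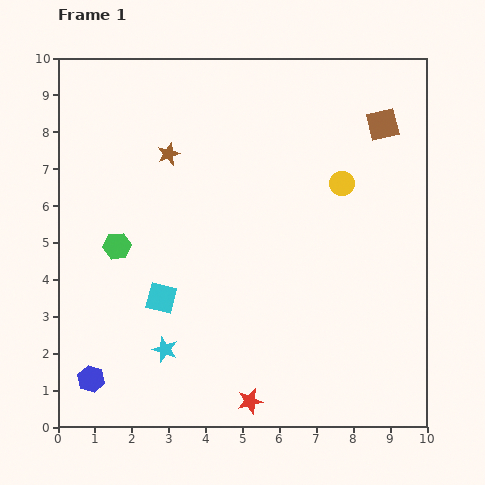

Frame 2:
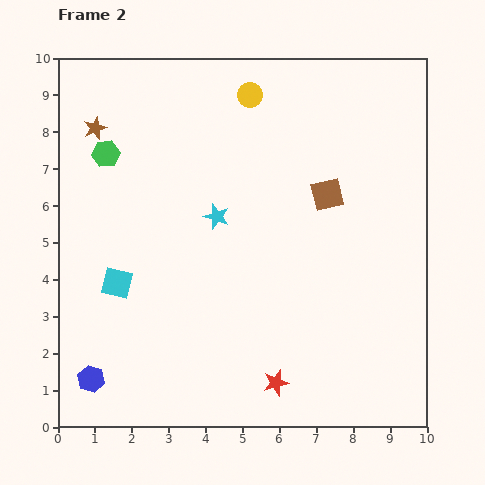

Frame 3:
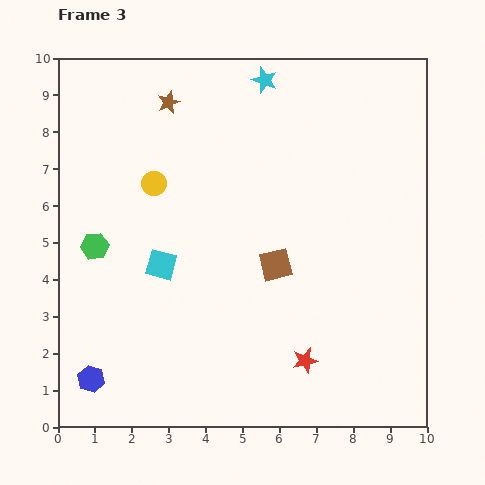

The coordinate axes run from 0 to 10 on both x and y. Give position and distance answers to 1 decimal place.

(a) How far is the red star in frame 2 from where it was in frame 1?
0.9

The red star moved from (5.2, 0.7) to (5.9, 1.2), a distance of √(0.7² + 0.5²) ≈ 0.9.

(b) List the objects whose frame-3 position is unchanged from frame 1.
the blue hexagon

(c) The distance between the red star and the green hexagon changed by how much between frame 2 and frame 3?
-1.2

Distance in frame 2: 7.7. Distance in frame 3: 6.5.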